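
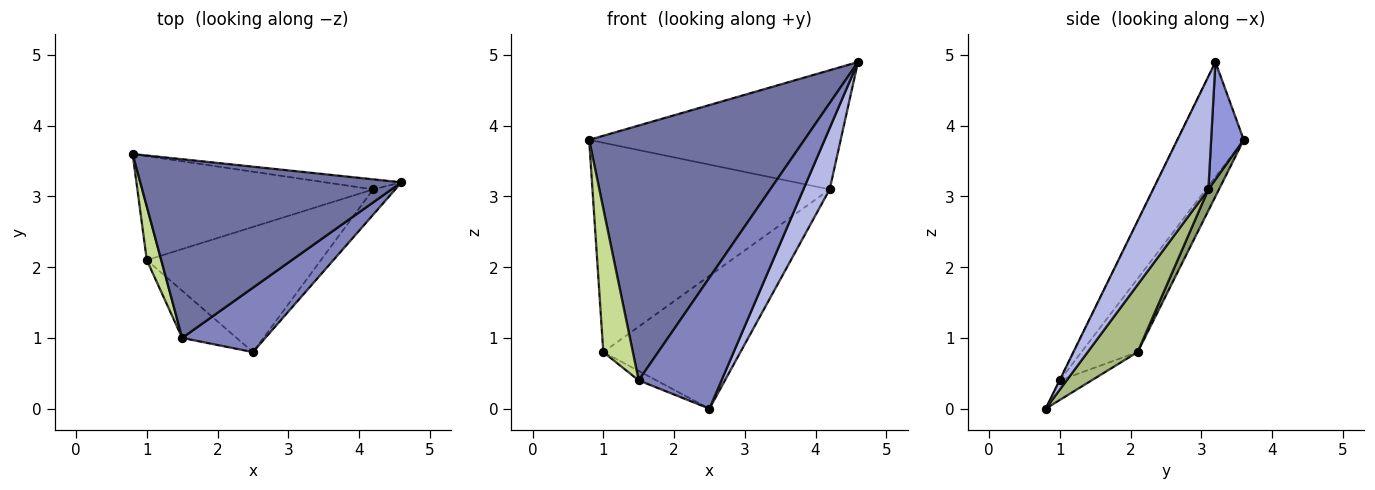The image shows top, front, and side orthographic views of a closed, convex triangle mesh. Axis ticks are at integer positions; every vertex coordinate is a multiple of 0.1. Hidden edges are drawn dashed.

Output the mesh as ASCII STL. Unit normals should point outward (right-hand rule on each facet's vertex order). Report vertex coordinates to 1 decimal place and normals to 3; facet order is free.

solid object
 facet normal -0.245 -0.794 0.557
  outer loop
   vertex 1.5 1.0 0.4
   vertex 4.6 3.2 4.9
   vertex 0.8 3.6 3.8
  endloop
 endfacet
 facet normal -0.003 -0.898 0.441
  outer loop
   vertex 1.5 1.0 0.4
   vertex 2.5 0.8 0.0
   vertex 4.6 3.2 4.9
  endloop
 endfacet
 facet normal 0.128 0.988 -0.083
  outer loop
   vertex 4.2 3.1 3.1
   vertex 0.8 3.6 3.8
   vertex 4.6 3.2 4.9
  endloop
 endfacet
 facet normal 0.889 -0.423 -0.174
  outer loop
   vertex 4.2 3.1 3.1
   vertex 4.6 3.2 4.9
   vertex 2.5 0.8 0.0
  endloop
 endfacet
 facet normal 0.040 0.895 -0.445
  outer loop
   vertex 1.0 2.1 0.8
   vertex 0.8 3.6 3.8
   vertex 4.2 3.1 3.1
  endloop
 endfacet
 facet normal 0.256 0.704 -0.663
  outer loop
   vertex 1.0 2.1 0.8
   vertex 4.2 3.1 3.1
   vertex 2.5 0.8 0.0
  endloop
 endfacet
 facet normal -0.872 -0.459 0.171
  outer loop
   vertex 1.0 2.1 0.8
   vertex 1.5 1.0 0.4
   vertex 0.8 3.6 3.8
  endloop
 endfacet
 facet normal -0.333 0.185 -0.925
  outer loop
   vertex 1.0 2.1 0.8
   vertex 2.5 0.8 0.0
   vertex 1.5 1.0 0.4
  endloop
 endfacet
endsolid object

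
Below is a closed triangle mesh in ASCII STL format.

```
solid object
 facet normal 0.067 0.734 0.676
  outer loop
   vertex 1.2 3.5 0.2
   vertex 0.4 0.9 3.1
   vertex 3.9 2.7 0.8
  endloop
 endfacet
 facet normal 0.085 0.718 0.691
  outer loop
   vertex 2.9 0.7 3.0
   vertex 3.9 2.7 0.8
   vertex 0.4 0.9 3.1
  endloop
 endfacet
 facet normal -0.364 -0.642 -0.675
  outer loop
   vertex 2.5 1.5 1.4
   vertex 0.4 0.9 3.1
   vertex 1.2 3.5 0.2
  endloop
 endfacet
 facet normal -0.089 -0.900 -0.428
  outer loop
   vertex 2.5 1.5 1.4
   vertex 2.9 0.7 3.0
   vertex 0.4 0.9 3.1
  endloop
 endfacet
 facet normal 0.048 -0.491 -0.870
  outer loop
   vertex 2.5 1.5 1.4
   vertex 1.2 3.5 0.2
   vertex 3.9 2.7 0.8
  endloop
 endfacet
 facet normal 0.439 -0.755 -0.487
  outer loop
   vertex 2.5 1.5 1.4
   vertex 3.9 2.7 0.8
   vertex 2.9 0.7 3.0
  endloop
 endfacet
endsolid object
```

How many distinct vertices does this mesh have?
5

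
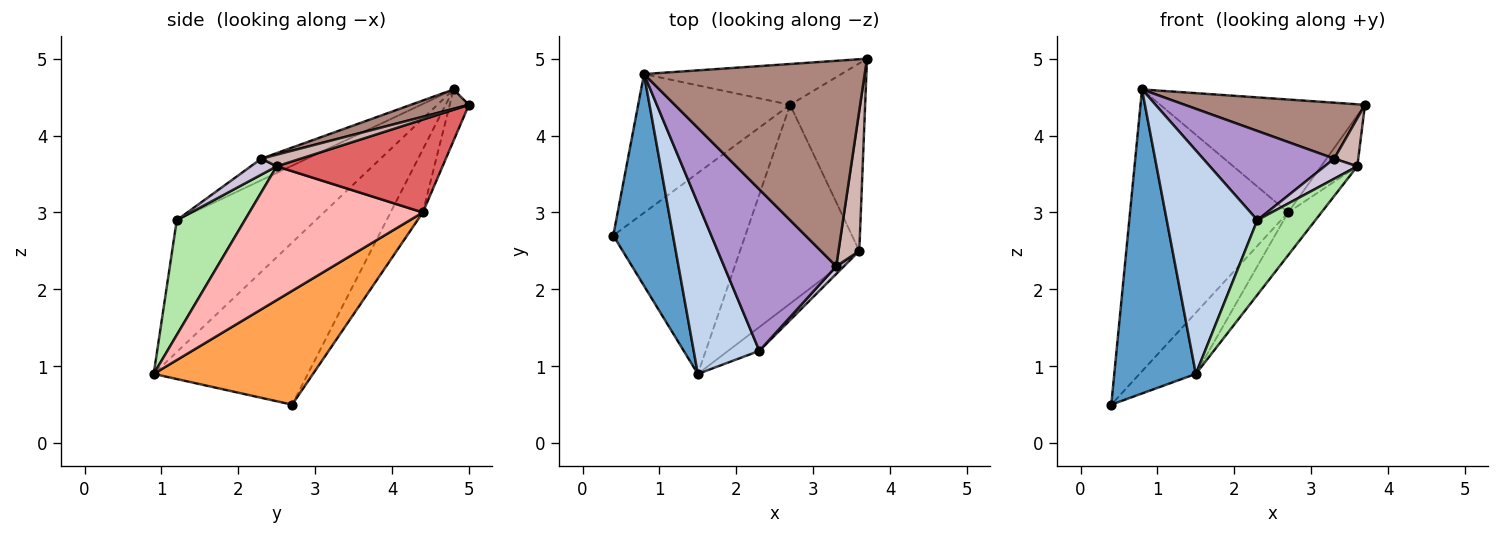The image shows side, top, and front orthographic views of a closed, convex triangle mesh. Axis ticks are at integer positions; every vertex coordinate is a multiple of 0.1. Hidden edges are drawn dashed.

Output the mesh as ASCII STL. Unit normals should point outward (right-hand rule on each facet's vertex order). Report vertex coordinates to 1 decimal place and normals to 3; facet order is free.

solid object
 facet normal -0.840 -0.445 0.310
  outer loop
   vertex 0.8 4.8 4.6
   vertex 0.4 2.7 0.5
   vertex 1.5 0.9 0.9
  endloop
 endfacet
 facet normal -0.773 -0.504 0.385
  outer loop
   vertex 2.3 1.2 2.9
   vertex 0.8 4.8 4.6
   vertex 1.5 0.9 0.9
  endloop
 endfacet
 facet normal 0.636 0.225 -0.738
  outer loop
   vertex 2.7 4.4 3.0
   vertex 1.5 0.9 0.9
   vertex 0.4 2.7 0.5
  endloop
 endfacet
 facet normal -0.180 0.883 -0.434
  outer loop
   vertex 2.7 4.4 3.0
   vertex 0.4 2.7 0.5
   vertex 0.8 4.8 4.6
  endloop
 endfacet
 facet normal -0.088 0.937 -0.339
  outer loop
   vertex 2.7 4.4 3.0
   vertex 0.8 4.8 4.6
   vertex 3.7 5.0 4.4
  endloop
 endfacet
 facet normal 0.745 -0.636 -0.203
  outer loop
   vertex 3.6 2.5 3.6
   vertex 2.3 1.2 2.9
   vertex 1.5 0.9 0.9
  endloop
 endfacet
 facet normal 0.767 0.168 -0.620
  outer loop
   vertex 3.6 2.5 3.6
   vertex 2.7 4.4 3.0
   vertex 3.7 5.0 4.4
  endloop
 endfacet
 facet normal 0.739 0.142 -0.659
  outer loop
   vertex 3.6 2.5 3.6
   vertex 1.5 0.9 0.9
   vertex 2.7 4.4 3.0
  endloop
 endfacet
 facet normal -0.166 -0.477 0.863
  outer loop
   vertex 3.3 2.3 3.7
   vertex 0.8 4.8 4.6
   vertex 2.3 1.2 2.9
  endloop
 endfacet
 facet normal 0.596 -0.750 0.287
  outer loop
   vertex 3.3 2.3 3.7
   vertex 2.3 1.2 2.9
   vertex 3.6 2.5 3.6
  endloop
 endfacet
 facet normal 0.084 -0.262 0.961
  outer loop
   vertex 3.3 2.3 3.7
   vertex 3.7 5.0 4.4
   vertex 0.8 4.8 4.6
  endloop
 endfacet
 facet normal 0.469 -0.286 0.835
  outer loop
   vertex 3.3 2.3 3.7
   vertex 3.6 2.5 3.6
   vertex 3.7 5.0 4.4
  endloop
 endfacet
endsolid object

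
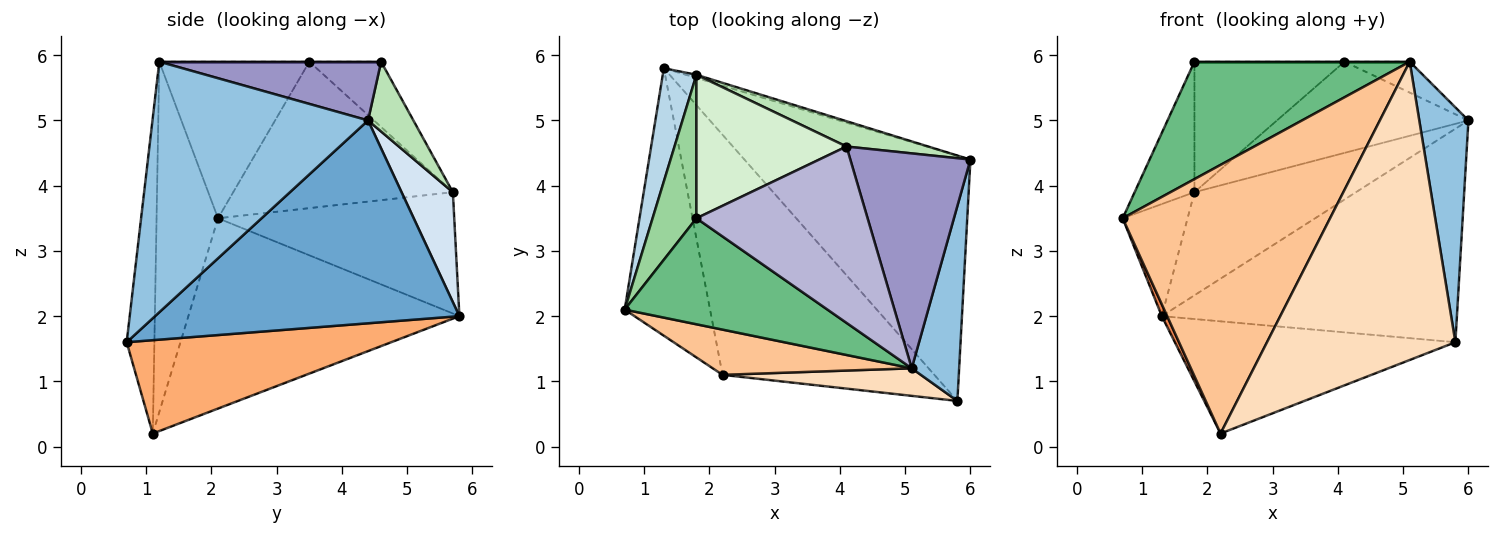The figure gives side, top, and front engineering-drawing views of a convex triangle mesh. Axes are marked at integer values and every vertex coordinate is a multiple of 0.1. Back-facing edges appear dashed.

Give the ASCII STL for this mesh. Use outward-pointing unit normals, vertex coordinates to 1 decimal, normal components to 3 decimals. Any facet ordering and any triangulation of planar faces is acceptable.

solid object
 facet normal 0.561 0.544 -0.625
  outer loop
   vertex 1.3 5.8 2.0
   vertex 6.0 4.4 5.0
   vertex 5.8 0.7 1.6
  endloop
 endfacet
 facet normal 0.959 -0.219 0.182
  outer loop
   vertex 5.1 1.2 5.9
   vertex 5.8 0.7 1.6
   vertex 6.0 4.4 5.0
  endloop
 endfacet
 facet normal -0.931 0.256 0.259
  outer loop
   vertex 1.8 5.7 3.9
   vertex 1.3 5.8 2.0
   vertex 0.7 2.1 3.5
  endloop
 endfacet
 facet normal 0.303 0.953 -0.029
  outer loop
   vertex 1.8 5.7 3.9
   vertex 6.0 4.4 5.0
   vertex 1.3 5.8 2.0
  endloop
 endfacet
 facet normal -0.912 -0.018 -0.409
  outer loop
   vertex 2.2 1.1 0.2
   vertex 0.7 2.1 3.5
   vertex 1.3 5.8 2.0
  endloop
 endfacet
 facet normal 0.371 0.393 -0.841
  outer loop
   vertex 2.2 1.1 0.2
   vertex 1.3 5.8 2.0
   vertex 5.8 0.7 1.6
  endloop
 endfacet
 facet normal -0.281 -0.947 0.159
  outer loop
   vertex 2.2 1.1 0.2
   vertex 5.1 1.2 5.9
   vertex 0.7 2.1 3.5
  endloop
 endfacet
 facet normal -0.145 -0.985 0.091
  outer loop
   vertex 2.2 1.1 0.2
   vertex 5.8 0.7 1.6
   vertex 5.1 1.2 5.9
  endloop
 endfacet
 facet normal -0.459 -0.659 0.595
  outer loop
   vertex 1.8 3.5 5.9
   vertex 0.7 2.1 3.5
   vertex 5.1 1.2 5.9
  endloop
 endfacet
 facet normal -0.927 0.252 0.278
  outer loop
   vertex 1.8 3.5 5.9
   vertex 1.8 5.7 3.9
   vertex 0.7 2.1 3.5
  endloop
 endfacet
 facet normal 0.222 0.939 0.261
  outer loop
   vertex 4.1 4.6 5.9
   vertex 6.0 4.4 5.0
   vertex 1.8 5.7 3.9
  endloop
 endfacet
 facet normal -0.306 0.640 0.704
  outer loop
   vertex 4.1 4.6 5.9
   vertex 1.8 5.7 3.9
   vertex 1.8 3.5 5.9
  endloop
 endfacet
 facet normal 0.436 0.128 0.891
  outer loop
   vertex 4.1 4.6 5.9
   vertex 5.1 1.2 5.9
   vertex 6.0 4.4 5.0
  endloop
 endfacet
 facet normal 0.000 0.000 1.000
  outer loop
   vertex 4.1 4.6 5.9
   vertex 1.8 3.5 5.9
   vertex 5.1 1.2 5.9
  endloop
 endfacet
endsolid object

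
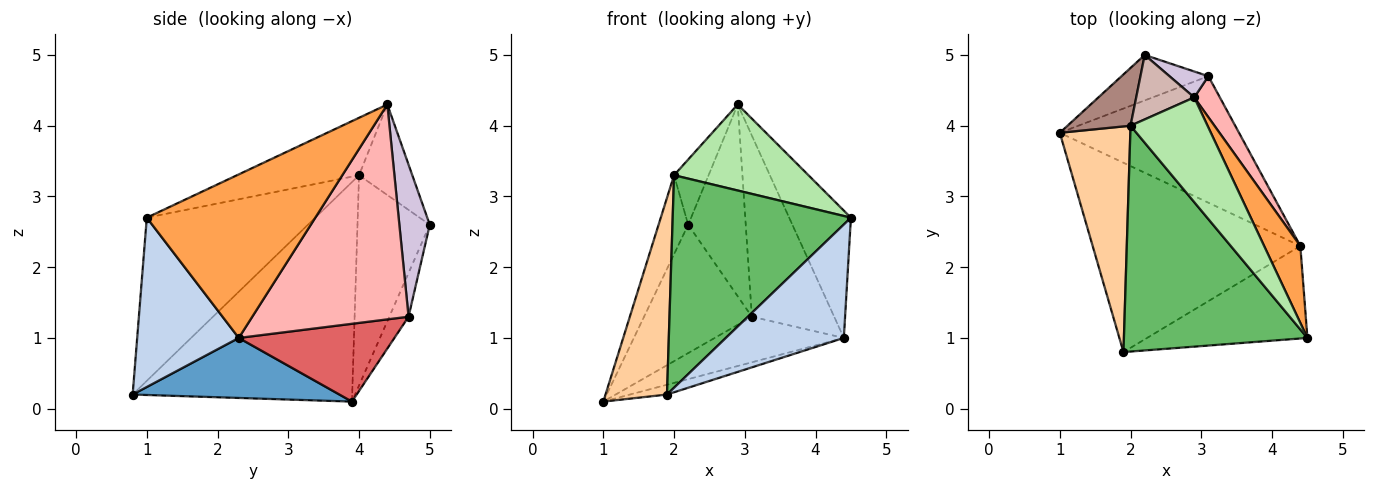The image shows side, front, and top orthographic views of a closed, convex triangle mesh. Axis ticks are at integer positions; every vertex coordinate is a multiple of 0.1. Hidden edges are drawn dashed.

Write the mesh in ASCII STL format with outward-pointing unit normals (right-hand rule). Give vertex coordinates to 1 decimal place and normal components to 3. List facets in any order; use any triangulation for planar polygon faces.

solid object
 facet normal 0.277 0.050 -0.960
  outer loop
   vertex 4.4 2.3 1.0
   vertex 1.9 0.8 0.2
   vertex 1.0 3.9 0.1
  endloop
 endfacet
 facet normal 0.555 -0.645 -0.526
  outer loop
   vertex 4.4 2.3 1.0
   vertex 4.5 1.0 2.7
   vertex 1.9 0.8 0.2
  endloop
 endfacet
 facet normal 0.919 0.337 0.204
  outer loop
   vertex 4.4 2.3 1.0
   vertex 2.9 4.4 4.3
   vertex 4.5 1.0 2.7
  endloop
 endfacet
 facet normal -0.920 -0.258 0.296
  outer loop
   vertex 2.0 4.0 3.3
   vertex 1.0 3.9 0.1
   vertex 1.9 0.8 0.2
  endloop
 endfacet
 facet normal -0.544 -0.575 0.611
  outer loop
   vertex 2.0 4.0 3.3
   vertex 1.9 0.8 0.2
   vertex 4.5 1.0 2.7
  endloop
 endfacet
 facet normal -0.499 -0.550 0.669
  outer loop
   vertex 2.0 4.0 3.3
   vertex 4.5 1.0 2.7
   vertex 2.9 4.4 4.3
  endloop
 endfacet
 facet normal 0.378 0.314 -0.871
  outer loop
   vertex 3.1 4.7 1.3
   vertex 4.4 2.3 1.0
   vertex 1.0 3.9 0.1
  endloop
 endfacet
 facet normal 0.880 0.463 0.105
  outer loop
   vertex 3.1 4.7 1.3
   vertex 2.9 4.4 4.3
   vertex 4.4 2.3 1.0
  endloop
 endfacet
 facet normal -0.166 0.930 -0.329
  outer loop
   vertex 2.2 5.0 2.6
   vertex 3.1 4.7 1.3
   vertex 1.0 3.9 0.1
  endloop
 endfacet
 facet normal 0.464 0.878 0.119
  outer loop
   vertex 2.2 5.0 2.6
   vertex 2.9 4.4 4.3
   vertex 3.1 4.7 1.3
  endloop
 endfacet
 facet normal -0.892 0.365 0.267
  outer loop
   vertex 2.2 5.0 2.6
   vertex 1.0 3.9 0.1
   vertex 2.0 4.0 3.3
  endloop
 endfacet
 facet normal -0.739 0.479 0.473
  outer loop
   vertex 2.2 5.0 2.6
   vertex 2.0 4.0 3.3
   vertex 2.9 4.4 4.3
  endloop
 endfacet
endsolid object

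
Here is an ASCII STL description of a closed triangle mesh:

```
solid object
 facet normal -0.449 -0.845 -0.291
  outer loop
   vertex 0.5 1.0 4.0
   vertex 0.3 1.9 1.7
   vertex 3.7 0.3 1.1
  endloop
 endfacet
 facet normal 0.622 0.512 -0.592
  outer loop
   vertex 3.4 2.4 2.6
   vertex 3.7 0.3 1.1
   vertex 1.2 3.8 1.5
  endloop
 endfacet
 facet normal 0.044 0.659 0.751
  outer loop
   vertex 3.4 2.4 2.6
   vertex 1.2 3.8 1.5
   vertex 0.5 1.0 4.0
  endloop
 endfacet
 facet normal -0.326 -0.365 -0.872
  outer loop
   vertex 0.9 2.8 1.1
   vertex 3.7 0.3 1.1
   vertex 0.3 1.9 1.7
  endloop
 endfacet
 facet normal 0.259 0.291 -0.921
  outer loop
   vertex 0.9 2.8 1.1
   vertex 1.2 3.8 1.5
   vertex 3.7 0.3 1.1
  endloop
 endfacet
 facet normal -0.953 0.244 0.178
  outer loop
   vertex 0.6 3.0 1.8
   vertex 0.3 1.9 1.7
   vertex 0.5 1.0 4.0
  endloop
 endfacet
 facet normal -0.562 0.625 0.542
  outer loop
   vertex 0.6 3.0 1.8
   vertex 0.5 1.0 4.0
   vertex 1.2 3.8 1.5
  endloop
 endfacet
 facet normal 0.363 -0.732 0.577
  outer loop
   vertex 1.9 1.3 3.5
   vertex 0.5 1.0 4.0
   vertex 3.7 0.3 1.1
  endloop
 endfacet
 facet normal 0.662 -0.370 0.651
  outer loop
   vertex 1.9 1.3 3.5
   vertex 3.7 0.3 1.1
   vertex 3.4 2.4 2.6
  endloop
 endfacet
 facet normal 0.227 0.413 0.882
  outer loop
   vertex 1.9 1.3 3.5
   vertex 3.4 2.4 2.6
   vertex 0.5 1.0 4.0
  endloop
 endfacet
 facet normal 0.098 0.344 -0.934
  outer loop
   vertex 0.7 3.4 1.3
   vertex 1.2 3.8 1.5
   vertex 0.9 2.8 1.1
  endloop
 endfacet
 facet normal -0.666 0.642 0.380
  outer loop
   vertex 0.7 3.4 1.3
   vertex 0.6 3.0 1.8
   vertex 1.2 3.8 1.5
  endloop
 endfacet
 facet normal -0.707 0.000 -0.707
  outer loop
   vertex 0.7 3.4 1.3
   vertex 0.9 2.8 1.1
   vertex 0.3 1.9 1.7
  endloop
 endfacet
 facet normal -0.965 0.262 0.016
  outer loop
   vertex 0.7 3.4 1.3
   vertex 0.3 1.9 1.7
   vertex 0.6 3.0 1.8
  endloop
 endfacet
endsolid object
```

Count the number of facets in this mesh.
14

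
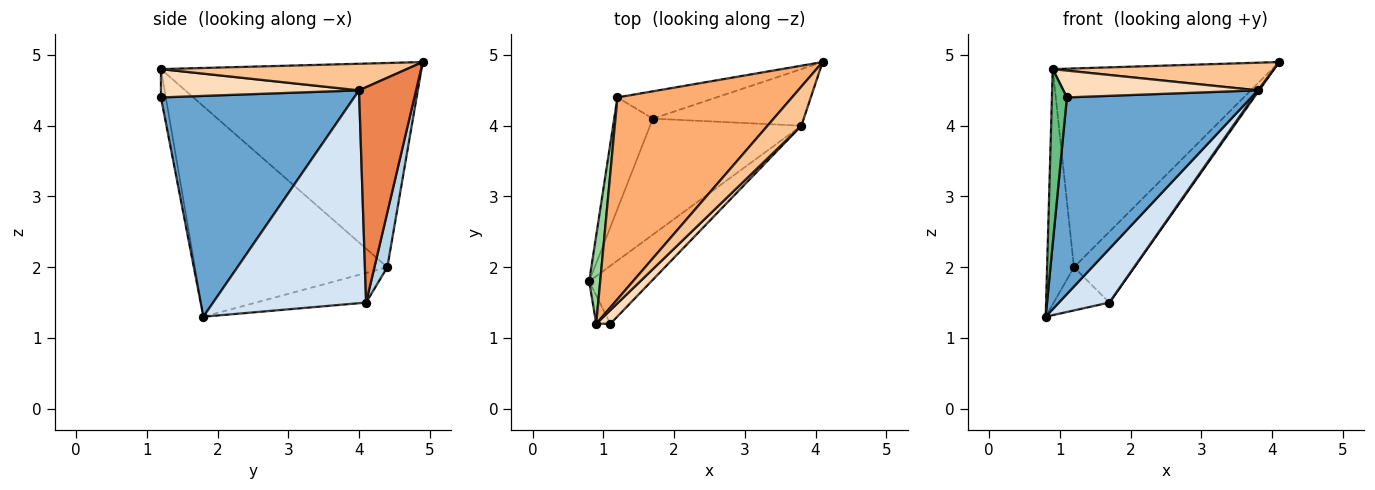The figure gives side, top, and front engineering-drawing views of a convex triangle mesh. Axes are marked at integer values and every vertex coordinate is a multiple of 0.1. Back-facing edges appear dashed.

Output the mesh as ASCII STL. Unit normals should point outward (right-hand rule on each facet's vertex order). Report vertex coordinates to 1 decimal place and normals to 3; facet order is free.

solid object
 facet normal 0.709 -0.676 -0.200
  outer loop
   vertex 3.8 4.0 4.5
   vertex 1.1 1.2 4.4
   vertex 0.8 1.8 1.3
  endloop
 endfacet
 facet normal -0.582 0.294 -0.758
  outer loop
   vertex 1.7 4.1 1.5
   vertex 0.8 1.8 1.3
   vertex 1.2 4.4 2.0
  endloop
 endfacet
 facet normal 0.196 0.915 -0.353
  outer loop
   vertex 1.7 4.1 1.5
   vertex 1.2 4.4 2.0
   vertex 4.1 4.9 4.9
  endloop
 endfacet
 facet normal 0.787 -0.259 -0.560
  outer loop
   vertex 1.7 4.1 1.5
   vertex 3.8 4.0 4.5
   vertex 0.8 1.8 1.3
  endloop
 endfacet
 facet normal 0.819 -0.018 -0.574
  outer loop
   vertex 1.7 4.1 1.5
   vertex 4.1 4.9 4.9
   vertex 3.8 4.0 4.5
  endloop
 endfacet
 facet normal -0.640 0.539 0.547
  outer loop
   vertex 0.9 1.2 4.8
   vertex 4.1 4.9 4.9
   vertex 1.2 4.4 2.0
  endloop
 endfacet
 facet normal 0.540 -0.486 0.688
  outer loop
   vertex 0.9 1.2 4.8
   vertex 3.8 4.0 4.5
   vertex 4.1 4.9 4.9
  endloop
 endfacet
 facet normal 0.672 -0.660 0.336
  outer loop
   vertex 0.9 1.2 4.8
   vertex 1.1 1.2 4.4
   vertex 3.8 4.0 4.5
  endloop
 endfacet
 facet normal -0.305 -0.940 -0.152
  outer loop
   vertex 0.9 1.2 4.8
   vertex 0.8 1.8 1.3
   vertex 1.1 1.2 4.4
  endloop
 endfacet
 facet normal -0.989 0.138 0.052
  outer loop
   vertex 0.9 1.2 4.8
   vertex 1.2 4.4 2.0
   vertex 0.8 1.8 1.3
  endloop
 endfacet
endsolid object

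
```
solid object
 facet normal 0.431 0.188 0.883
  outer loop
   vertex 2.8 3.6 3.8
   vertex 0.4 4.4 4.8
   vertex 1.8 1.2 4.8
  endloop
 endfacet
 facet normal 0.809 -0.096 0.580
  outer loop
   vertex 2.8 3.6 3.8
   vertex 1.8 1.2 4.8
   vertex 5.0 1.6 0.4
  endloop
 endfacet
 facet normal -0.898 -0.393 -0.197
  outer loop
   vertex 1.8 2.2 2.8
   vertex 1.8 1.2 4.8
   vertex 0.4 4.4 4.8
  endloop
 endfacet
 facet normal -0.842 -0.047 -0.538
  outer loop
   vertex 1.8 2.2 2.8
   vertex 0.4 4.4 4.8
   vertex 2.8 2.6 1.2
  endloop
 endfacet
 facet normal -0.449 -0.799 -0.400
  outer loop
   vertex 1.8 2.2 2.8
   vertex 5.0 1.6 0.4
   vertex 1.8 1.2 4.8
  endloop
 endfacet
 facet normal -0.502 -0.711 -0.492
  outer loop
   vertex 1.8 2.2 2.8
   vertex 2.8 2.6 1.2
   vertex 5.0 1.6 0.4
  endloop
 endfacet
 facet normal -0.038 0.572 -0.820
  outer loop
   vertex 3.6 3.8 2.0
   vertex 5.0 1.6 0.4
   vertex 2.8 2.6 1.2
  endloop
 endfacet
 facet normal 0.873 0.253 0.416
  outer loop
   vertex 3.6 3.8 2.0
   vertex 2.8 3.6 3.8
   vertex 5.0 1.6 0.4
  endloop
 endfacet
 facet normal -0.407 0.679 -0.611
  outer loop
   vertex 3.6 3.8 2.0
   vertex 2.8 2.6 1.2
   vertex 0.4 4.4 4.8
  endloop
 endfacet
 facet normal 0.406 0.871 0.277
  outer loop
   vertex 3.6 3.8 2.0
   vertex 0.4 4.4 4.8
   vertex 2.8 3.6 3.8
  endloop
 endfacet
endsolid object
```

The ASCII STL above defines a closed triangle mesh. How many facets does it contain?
10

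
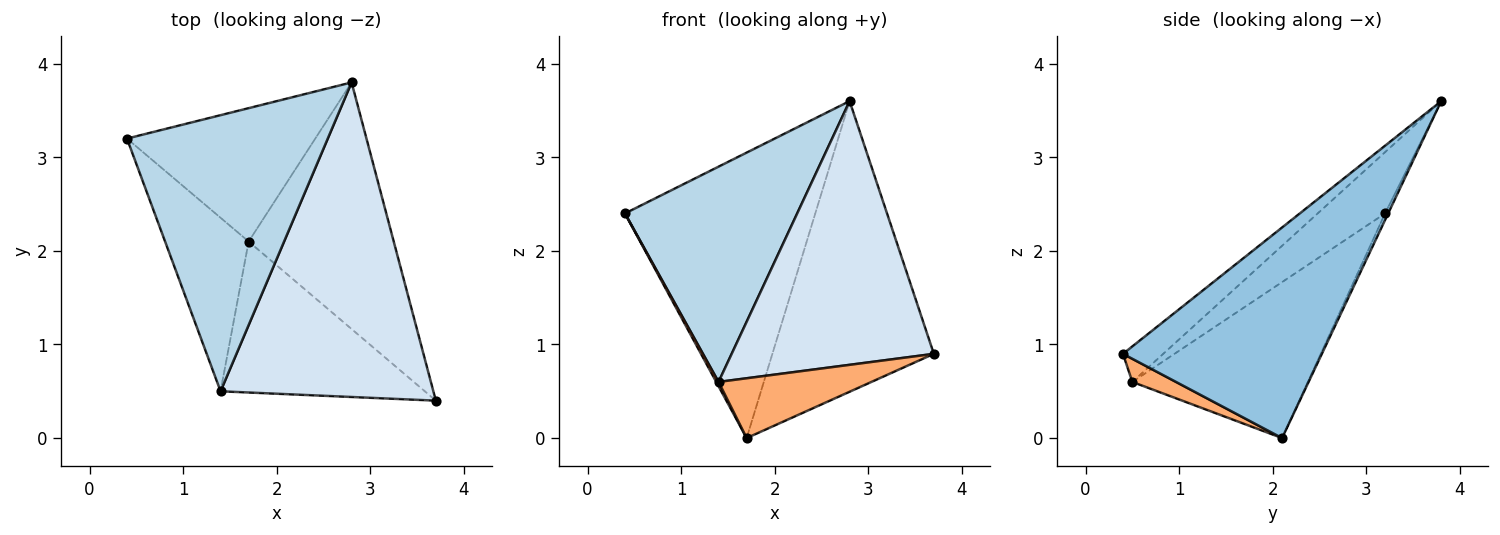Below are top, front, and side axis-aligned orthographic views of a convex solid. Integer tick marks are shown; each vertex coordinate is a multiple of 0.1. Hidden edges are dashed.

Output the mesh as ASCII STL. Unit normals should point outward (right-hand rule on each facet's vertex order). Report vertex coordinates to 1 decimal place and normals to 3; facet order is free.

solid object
 facet normal -0.015 0.906 -0.423
  outer loop
   vertex 1.7 2.1 0.0
   vertex 0.4 3.2 2.4
   vertex 2.8 3.8 3.6
  endloop
 endfacet
 facet normal 0.685 0.556 -0.472
  outer loop
   vertex 1.7 2.1 0.0
   vertex 2.8 3.8 3.6
   vertex 3.7 0.4 0.9
  endloop
 endfacet
 facet normal -0.234 -0.598 0.767
  outer loop
   vertex 1.4 0.5 0.6
   vertex 2.8 3.8 3.6
   vertex 0.4 3.2 2.4
  endloop
 endfacet
 facet normal -0.127 -0.637 0.760
  outer loop
   vertex 1.4 0.5 0.6
   vertex 3.7 0.4 0.9
   vertex 2.8 3.8 3.6
  endloop
 endfacet
 facet normal -0.881 -0.012 -0.472
  outer loop
   vertex 1.4 0.5 0.6
   vertex 0.4 3.2 2.4
   vertex 1.7 2.1 0.0
  endloop
 endfacet
 facet normal 0.105 -0.366 -0.925
  outer loop
   vertex 1.4 0.5 0.6
   vertex 1.7 2.1 0.0
   vertex 3.7 0.4 0.9
  endloop
 endfacet
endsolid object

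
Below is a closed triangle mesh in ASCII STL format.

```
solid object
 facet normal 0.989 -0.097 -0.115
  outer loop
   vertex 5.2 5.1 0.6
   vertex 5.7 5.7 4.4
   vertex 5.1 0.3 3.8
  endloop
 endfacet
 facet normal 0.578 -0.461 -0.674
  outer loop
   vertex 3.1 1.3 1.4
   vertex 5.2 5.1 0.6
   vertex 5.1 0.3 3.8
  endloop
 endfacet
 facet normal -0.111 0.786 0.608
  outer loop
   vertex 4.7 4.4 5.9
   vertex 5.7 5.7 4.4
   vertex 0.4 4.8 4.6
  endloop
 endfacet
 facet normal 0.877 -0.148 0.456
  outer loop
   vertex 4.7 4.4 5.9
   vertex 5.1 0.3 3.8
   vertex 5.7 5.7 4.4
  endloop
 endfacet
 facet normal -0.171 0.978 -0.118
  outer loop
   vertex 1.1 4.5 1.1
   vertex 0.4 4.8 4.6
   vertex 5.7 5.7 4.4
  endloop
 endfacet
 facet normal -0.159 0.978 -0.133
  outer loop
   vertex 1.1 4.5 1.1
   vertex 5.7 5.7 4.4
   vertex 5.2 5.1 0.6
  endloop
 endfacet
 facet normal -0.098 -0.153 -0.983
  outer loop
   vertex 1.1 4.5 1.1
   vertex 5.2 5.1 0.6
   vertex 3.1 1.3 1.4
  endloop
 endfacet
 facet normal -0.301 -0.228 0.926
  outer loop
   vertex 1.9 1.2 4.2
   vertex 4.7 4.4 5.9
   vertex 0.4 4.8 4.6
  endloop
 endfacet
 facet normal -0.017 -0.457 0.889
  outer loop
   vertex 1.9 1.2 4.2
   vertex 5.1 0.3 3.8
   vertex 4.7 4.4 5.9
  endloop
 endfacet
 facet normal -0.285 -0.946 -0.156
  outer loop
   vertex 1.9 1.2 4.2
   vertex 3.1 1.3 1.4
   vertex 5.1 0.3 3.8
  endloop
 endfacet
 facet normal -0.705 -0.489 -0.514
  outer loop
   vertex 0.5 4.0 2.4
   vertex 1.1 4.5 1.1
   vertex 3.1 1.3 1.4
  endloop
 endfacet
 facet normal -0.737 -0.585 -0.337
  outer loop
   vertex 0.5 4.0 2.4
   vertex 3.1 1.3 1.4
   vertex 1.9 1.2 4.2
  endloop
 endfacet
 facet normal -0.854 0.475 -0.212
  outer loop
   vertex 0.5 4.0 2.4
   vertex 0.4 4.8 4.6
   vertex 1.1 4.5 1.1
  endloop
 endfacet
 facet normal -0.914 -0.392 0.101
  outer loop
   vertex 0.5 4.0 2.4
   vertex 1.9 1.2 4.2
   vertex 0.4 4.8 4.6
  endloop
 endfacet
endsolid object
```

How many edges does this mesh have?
21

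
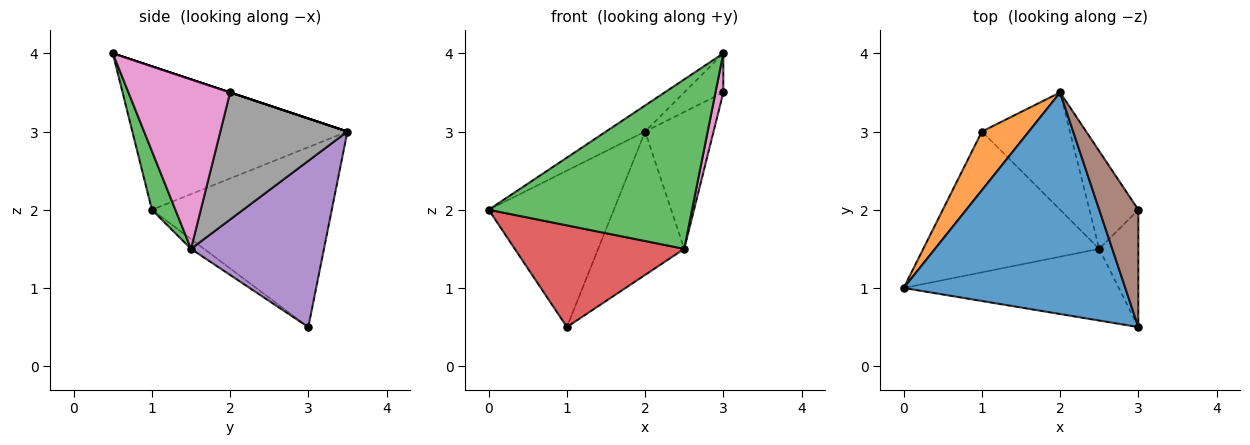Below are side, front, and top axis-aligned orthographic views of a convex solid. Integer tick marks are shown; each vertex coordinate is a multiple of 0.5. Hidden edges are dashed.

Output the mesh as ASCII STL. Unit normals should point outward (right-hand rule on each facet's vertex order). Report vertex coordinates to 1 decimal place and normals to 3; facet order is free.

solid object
 facet normal -0.541 0.098 0.836
  outer loop
   vertex 2.0 3.5 3.0
   vertex 0.0 1.0 2.0
   vertex 3.0 0.5 4.0
  endloop
 endfacet
 facet normal -0.803 0.558 0.209
  outer loop
   vertex 1.0 3.0 0.5
   vertex 0.0 1.0 2.0
   vertex 2.0 3.5 3.0
  endloop
 endfacet
 facet normal 0.106 -0.916 -0.387
  outer loop
   vertex 2.5 1.5 1.5
   vertex 3.0 0.5 4.0
   vertex 0.0 1.0 2.0
  endloop
 endfacet
 facet normal -0.045 -0.585 -0.810
  outer loop
   vertex 2.5 1.5 1.5
   vertex 0.0 1.0 2.0
   vertex 1.0 3.0 0.5
  endloop
 endfacet
 facet normal 0.767 0.496 -0.406
  outer loop
   vertex 2.5 1.5 1.5
   vertex 1.0 3.0 0.5
   vertex 2.0 3.5 3.0
  endloop
 endfacet
 facet normal 0.000 0.316 0.949
  outer loop
   vertex 3.0 2.0 3.5
   vertex 2.0 3.5 3.0
   vertex 3.0 0.5 4.0
  endloop
 endfacet
 facet normal 0.972 -0.075 -0.224
  outer loop
   vertex 3.0 2.0 3.5
   vertex 3.0 0.5 4.0
   vertex 2.5 1.5 1.5
  endloop
 endfacet
 facet normal 0.834 0.449 -0.321
  outer loop
   vertex 3.0 2.0 3.5
   vertex 2.5 1.5 1.5
   vertex 2.0 3.5 3.0
  endloop
 endfacet
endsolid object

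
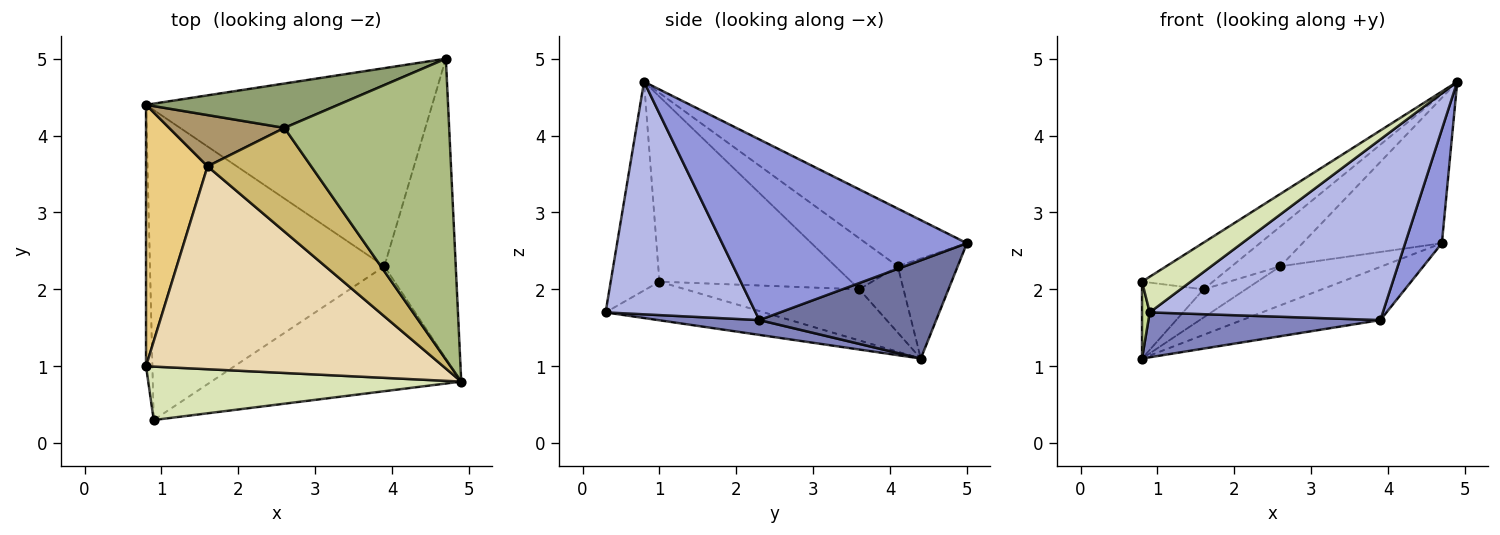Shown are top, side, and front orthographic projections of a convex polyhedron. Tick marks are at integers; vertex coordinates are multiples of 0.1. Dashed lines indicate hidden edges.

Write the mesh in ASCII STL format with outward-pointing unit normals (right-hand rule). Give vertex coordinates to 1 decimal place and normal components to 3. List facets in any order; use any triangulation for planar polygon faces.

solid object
 facet normal 0.315 0.246 -0.917
  outer loop
   vertex 3.9 2.3 1.6
   vertex 0.8 4.4 1.1
   vertex 4.7 5.0 2.6
  endloop
 endfacet
 facet normal 0.062 -0.143 -0.988
  outer loop
   vertex 3.9 2.3 1.6
   vertex 0.9 0.3 1.7
   vertex 0.8 4.4 1.1
  endloop
 endfacet
 facet normal 0.921 -0.138 -0.364
  outer loop
   vertex 3.9 2.3 1.6
   vertex 4.7 5.0 2.6
   vertex 4.9 0.8 4.7
  endloop
 endfacet
 facet normal 0.468 -0.727 -0.503
  outer loop
   vertex 3.9 2.3 1.6
   vertex 4.9 0.8 4.7
   vertex 0.9 0.3 1.7
  endloop
 endfacet
 facet normal -0.364 0.615 0.699
  outer loop
   vertex 2.6 4.1 2.3
   vertex 4.7 5.0 2.6
   vertex 0.8 4.4 1.1
  endloop
 endfacet
 facet normal -0.301 0.415 0.859
  outer loop
   vertex 2.6 4.1 2.3
   vertex 4.9 0.8 4.7
   vertex 4.7 5.0 2.6
  endloop
 endfacet
 facet normal -0.986 -0.048 -0.163
  outer loop
   vertex 0.8 1.0 2.1
   vertex 0.8 4.4 1.1
   vertex 0.9 0.3 1.7
  endloop
 endfacet
 facet normal -0.485 -0.485 0.728
  outer loop
   vertex 0.8 1.0 2.1
   vertex 0.9 0.3 1.7
   vertex 4.9 0.8 4.7
  endloop
 endfacet
 facet normal -0.450 0.430 0.783
  outer loop
   vertex 1.6 3.6 2.0
   vertex 2.6 4.1 2.3
   vertex 0.8 4.4 1.1
  endloop
 endfacet
 facet normal -0.417 0.326 0.848
  outer loop
   vertex 1.6 3.6 2.0
   vertex 4.9 0.8 4.7
   vertex 2.6 4.1 2.3
  endloop
 endfacet
 facet normal -0.623 0.221 0.750
  outer loop
   vertex 1.6 3.6 2.0
   vertex 0.8 4.4 1.1
   vertex 0.8 1.0 2.1
  endloop
 endfacet
 facet normal -0.519 0.192 0.833
  outer loop
   vertex 1.6 3.6 2.0
   vertex 0.8 1.0 2.1
   vertex 4.9 0.8 4.7
  endloop
 endfacet
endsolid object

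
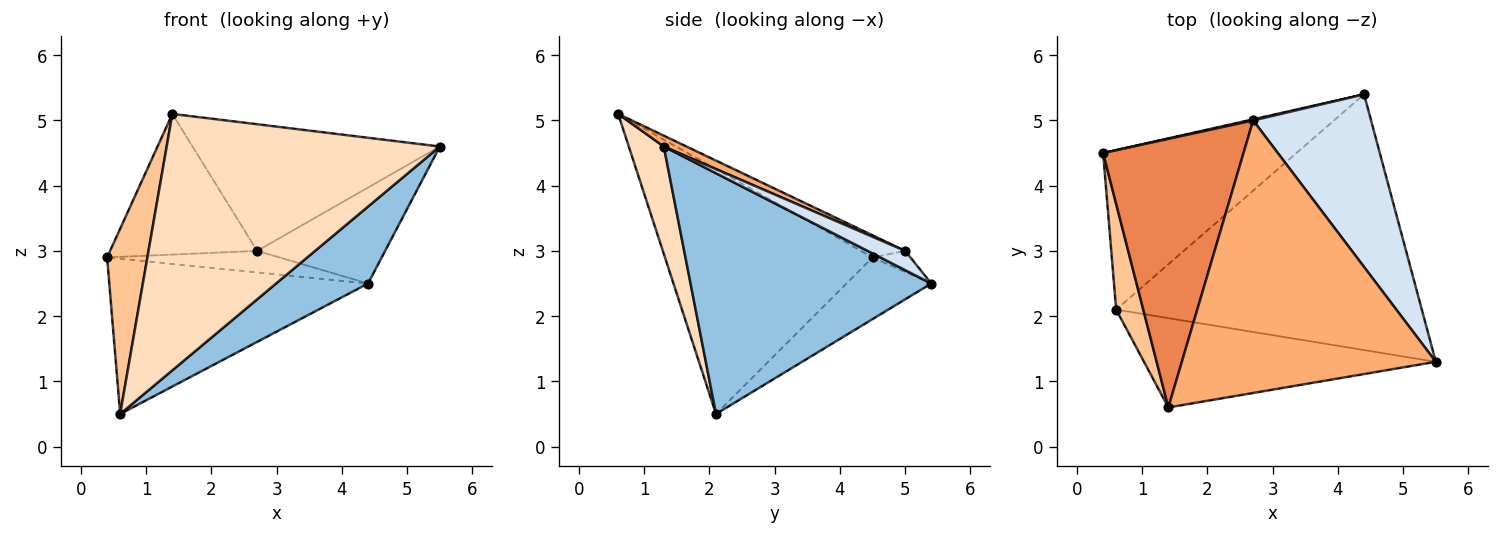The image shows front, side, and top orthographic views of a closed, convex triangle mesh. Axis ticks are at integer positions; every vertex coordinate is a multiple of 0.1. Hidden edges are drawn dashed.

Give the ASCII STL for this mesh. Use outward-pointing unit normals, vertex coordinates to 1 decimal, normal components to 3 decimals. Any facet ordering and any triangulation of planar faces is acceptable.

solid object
 facet normal -0.223 0.680 -0.699
  outer loop
   vertex 0.6 2.1 0.5
   vertex 0.4 4.5 2.9
   vertex 4.4 5.4 2.5
  endloop
 endfacet
 facet normal 0.602 -0.230 -0.765
  outer loop
   vertex 0.6 2.1 0.5
   vertex 4.4 5.4 2.5
   vertex 5.5 1.3 4.6
  endloop
 endfacet
 facet normal -0.214 0.975 0.052
  outer loop
   vertex 2.7 5.0 3.0
   vertex 4.4 5.4 2.5
   vertex 0.4 4.5 2.9
  endloop
 endfacet
 facet normal 0.141 0.481 0.865
  outer loop
   vertex 2.7 5.0 3.0
   vertex 5.5 1.3 4.6
   vertex 4.4 5.4 2.5
  endloop
 endfacet
 facet normal -0.138 0.460 0.877
  outer loop
   vertex 1.4 0.6 5.1
   vertex 2.7 5.0 3.0
   vertex 0.4 4.5 2.9
  endloop
 endfacet
 facet normal 0.039 0.421 0.906
  outer loop
   vertex 1.4 0.6 5.1
   vertex 5.5 1.3 4.6
   vertex 2.7 5.0 3.0
  endloop
 endfacet
 facet normal -0.976 -0.189 0.108
  outer loop
   vertex 1.4 0.6 5.1
   vertex 0.4 4.5 2.9
   vertex 0.6 2.1 0.5
  endloop
 endfacet
 facet normal 0.120 -0.937 -0.327
  outer loop
   vertex 1.4 0.6 5.1
   vertex 0.6 2.1 0.5
   vertex 5.5 1.3 4.6
  endloop
 endfacet
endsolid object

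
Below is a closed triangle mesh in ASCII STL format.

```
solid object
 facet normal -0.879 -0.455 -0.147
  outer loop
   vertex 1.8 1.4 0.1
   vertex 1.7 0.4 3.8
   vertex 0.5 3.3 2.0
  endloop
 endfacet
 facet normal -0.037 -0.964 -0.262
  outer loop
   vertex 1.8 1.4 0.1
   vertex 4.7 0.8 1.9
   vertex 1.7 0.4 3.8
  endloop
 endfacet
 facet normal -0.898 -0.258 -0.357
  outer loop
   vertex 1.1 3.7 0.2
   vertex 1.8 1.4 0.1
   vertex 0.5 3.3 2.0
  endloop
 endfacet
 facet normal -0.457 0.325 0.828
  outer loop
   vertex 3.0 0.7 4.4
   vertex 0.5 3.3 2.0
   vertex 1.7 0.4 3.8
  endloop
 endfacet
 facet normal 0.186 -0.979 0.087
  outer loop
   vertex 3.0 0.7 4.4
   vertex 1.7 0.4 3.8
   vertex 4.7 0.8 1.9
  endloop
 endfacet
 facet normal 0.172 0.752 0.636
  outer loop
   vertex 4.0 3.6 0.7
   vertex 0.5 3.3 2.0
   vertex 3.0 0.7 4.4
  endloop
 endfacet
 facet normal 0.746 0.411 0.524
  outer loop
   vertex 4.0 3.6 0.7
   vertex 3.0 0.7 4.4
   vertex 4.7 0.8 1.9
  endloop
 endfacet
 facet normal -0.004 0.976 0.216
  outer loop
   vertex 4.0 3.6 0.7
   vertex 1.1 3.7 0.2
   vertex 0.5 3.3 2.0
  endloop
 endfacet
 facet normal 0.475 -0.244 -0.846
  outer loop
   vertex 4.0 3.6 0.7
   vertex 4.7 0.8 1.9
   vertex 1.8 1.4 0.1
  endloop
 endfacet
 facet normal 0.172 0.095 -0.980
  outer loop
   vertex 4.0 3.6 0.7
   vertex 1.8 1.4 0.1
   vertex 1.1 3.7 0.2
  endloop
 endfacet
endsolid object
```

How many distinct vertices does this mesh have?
7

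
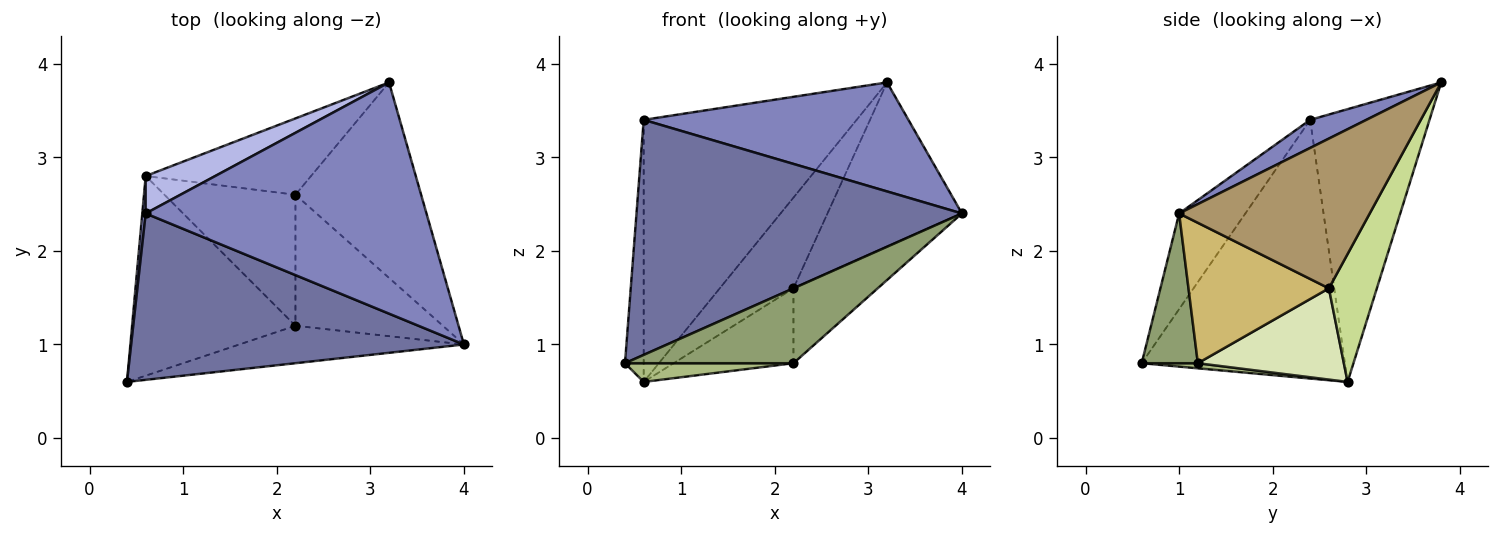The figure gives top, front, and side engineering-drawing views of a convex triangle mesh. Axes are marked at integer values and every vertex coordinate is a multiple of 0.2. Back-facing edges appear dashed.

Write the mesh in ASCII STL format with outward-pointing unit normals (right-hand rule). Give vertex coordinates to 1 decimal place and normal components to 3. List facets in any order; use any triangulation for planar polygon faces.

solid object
 facet normal -0.164 -0.805 0.570
  outer loop
   vertex 0.6 2.4 3.4
   vertex 0.4 0.6 0.8
   vertex 4.0 1.0 2.4
  endloop
 endfacet
 facet normal 0.090 -0.425 0.901
  outer loop
   vertex 0.6 2.4 3.4
   vertex 4.0 1.0 2.4
   vertex 3.2 3.8 3.8
  endloop
 endfacet
 facet normal -0.996 0.092 0.013
  outer loop
   vertex 0.6 2.4 3.4
   vertex 0.6 2.8 0.6
   vertex 0.4 0.6 0.8
  endloop
 endfacet
 facet normal -0.485 0.866 0.124
  outer loop
   vertex 0.6 2.4 3.4
   vertex 3.2 3.8 3.8
   vertex 0.6 2.8 0.6
  endloop
 endfacet
 facet normal 0.286 -0.857 -0.429
  outer loop
   vertex 2.2 1.2 0.8
   vertex 4.0 1.0 2.4
   vertex 0.4 0.6 0.8
  endloop
 endfacet
 facet normal 0.031 -0.093 -0.995
  outer loop
   vertex 2.2 1.2 0.8
   vertex 0.4 0.6 0.8
   vertex 0.6 2.8 0.6
  endloop
 endfacet
 facet normal 0.446 0.685 -0.576
  outer loop
   vertex 2.2 2.6 1.6
   vertex 0.6 2.8 0.6
   vertex 3.2 3.8 3.8
  endloop
 endfacet
 facet normal 0.517 0.425 -0.743
  outer loop
   vertex 2.2 2.6 1.6
   vertex 2.2 1.2 0.8
   vertex 0.6 2.8 0.6
  endloop
 endfacet
 facet normal 0.674 0.475 -0.566
  outer loop
   vertex 2.2 2.6 1.6
   vertex 3.2 3.8 3.8
   vertex 4.0 1.0 2.4
  endloop
 endfacet
 facet normal 0.637 0.382 -0.669
  outer loop
   vertex 2.2 2.6 1.6
   vertex 4.0 1.0 2.4
   vertex 2.2 1.2 0.8
  endloop
 endfacet
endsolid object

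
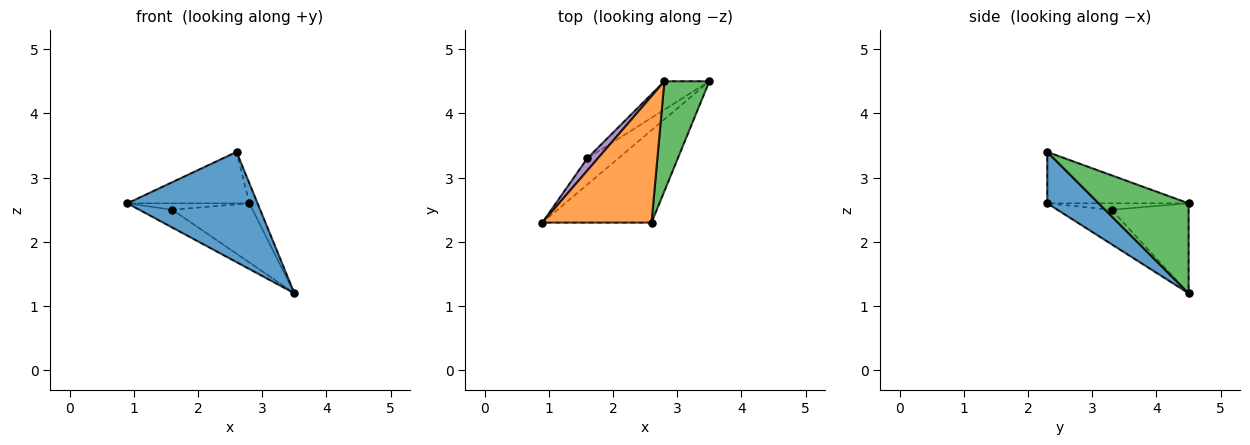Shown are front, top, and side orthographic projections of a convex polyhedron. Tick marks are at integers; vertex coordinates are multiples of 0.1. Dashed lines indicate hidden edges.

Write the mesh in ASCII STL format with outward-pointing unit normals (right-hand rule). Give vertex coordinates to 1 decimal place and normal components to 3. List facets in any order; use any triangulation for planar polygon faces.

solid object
 facet normal 0.289 -0.733 -0.615
  outer loop
   vertex 2.6 2.3 3.4
   vertex 0.9 2.3 2.6
   vertex 3.5 4.5 1.2
  endloop
 endfacet
 facet normal -0.400 0.345 0.849
  outer loop
   vertex 2.8 4.5 2.6
   vertex 0.9 2.3 2.6
   vertex 2.6 2.3 3.4
  endloop
 endfacet
 facet normal 0.891 0.081 0.446
  outer loop
   vertex 2.8 4.5 2.6
   vertex 2.6 2.3 3.4
   vertex 3.5 4.5 1.2
  endloop
 endfacet
 facet normal -0.677 0.413 -0.609
  outer loop
   vertex 1.6 3.3 2.5
   vertex 3.5 4.5 1.2
   vertex 0.9 2.3 2.6
  endloop
 endfacet
 facet normal -0.475 0.411 0.778
  outer loop
   vertex 1.6 3.3 2.5
   vertex 0.9 2.3 2.6
   vertex 2.8 4.5 2.6
  endloop
 endfacet
 facet normal -0.654 0.682 -0.327
  outer loop
   vertex 1.6 3.3 2.5
   vertex 2.8 4.5 2.6
   vertex 3.5 4.5 1.2
  endloop
 endfacet
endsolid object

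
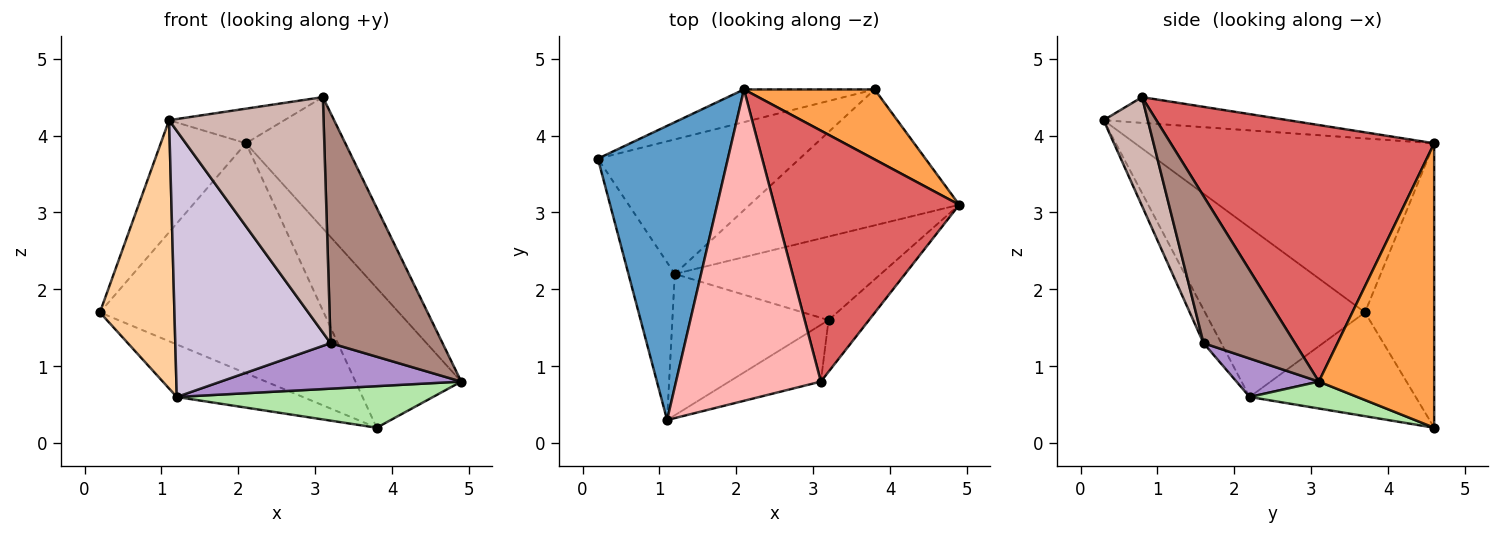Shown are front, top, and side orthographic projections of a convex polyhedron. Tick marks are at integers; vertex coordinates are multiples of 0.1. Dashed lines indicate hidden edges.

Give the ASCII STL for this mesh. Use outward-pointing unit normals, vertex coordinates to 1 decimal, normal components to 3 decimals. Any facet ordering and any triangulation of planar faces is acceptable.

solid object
 facet normal -0.781 0.222 0.584
  outer loop
   vertex 2.1 4.6 3.9
   vertex 0.2 3.7 1.7
   vertex 1.1 0.3 4.2
  endloop
 endfacet
 facet normal -0.293 0.947 -0.134
  outer loop
   vertex 3.8 4.6 0.2
   vertex 0.2 3.7 1.7
   vertex 2.1 4.6 3.9
  endloop
 endfacet
 facet normal 0.698 0.640 0.321
  outer loop
   vertex 3.8 4.6 0.2
   vertex 2.1 4.6 3.9
   vertex 4.9 3.1 0.8
  endloop
 endfacet
 facet normal -0.880 -0.410 -0.241
  outer loop
   vertex 1.2 2.2 0.6
   vertex 1.1 0.3 4.2
   vertex 0.2 3.7 1.7
  endloop
 endfacet
 facet normal -0.432 0.328 -0.840
  outer loop
   vertex 1.2 2.2 0.6
   vertex 0.2 3.7 1.7
   vertex 3.8 4.6 0.2
  endloop
 endfacet
 facet normal 0.122 -0.290 -0.949
  outer loop
   vertex 1.2 2.2 0.6
   vertex 3.8 4.6 0.2
   vertex 4.9 3.1 0.8
  endloop
 endfacet
 facet normal 0.776 0.292 0.559
  outer loop
   vertex 3.1 0.8 4.5
   vertex 4.9 3.1 0.8
   vertex 2.1 4.6 3.9
  endloop
 endfacet
 facet normal -0.174 0.109 0.979
  outer loop
   vertex 3.1 0.8 4.5
   vertex 2.1 4.6 3.9
   vertex 1.1 0.3 4.2
  endloop
 endfacet
 facet normal 0.162 -0.472 -0.867
  outer loop
   vertex 3.2 1.6 1.3
   vertex 1.2 2.2 0.6
   vertex 4.9 3.1 0.8
  endloop
 endfacet
 facet normal -0.100 -0.879 -0.467
  outer loop
   vertex 3.2 1.6 1.3
   vertex 1.1 0.3 4.2
   vertex 1.2 2.2 0.6
  endloop
 endfacet
 facet normal 0.623 -0.763 -0.171
  outer loop
   vertex 3.2 1.6 1.3
   vertex 4.9 3.1 0.8
   vertex 3.1 0.8 4.5
  endloop
 endfacet
 facet normal 0.268 -0.937 -0.226
  outer loop
   vertex 3.2 1.6 1.3
   vertex 3.1 0.8 4.5
   vertex 1.1 0.3 4.2
  endloop
 endfacet
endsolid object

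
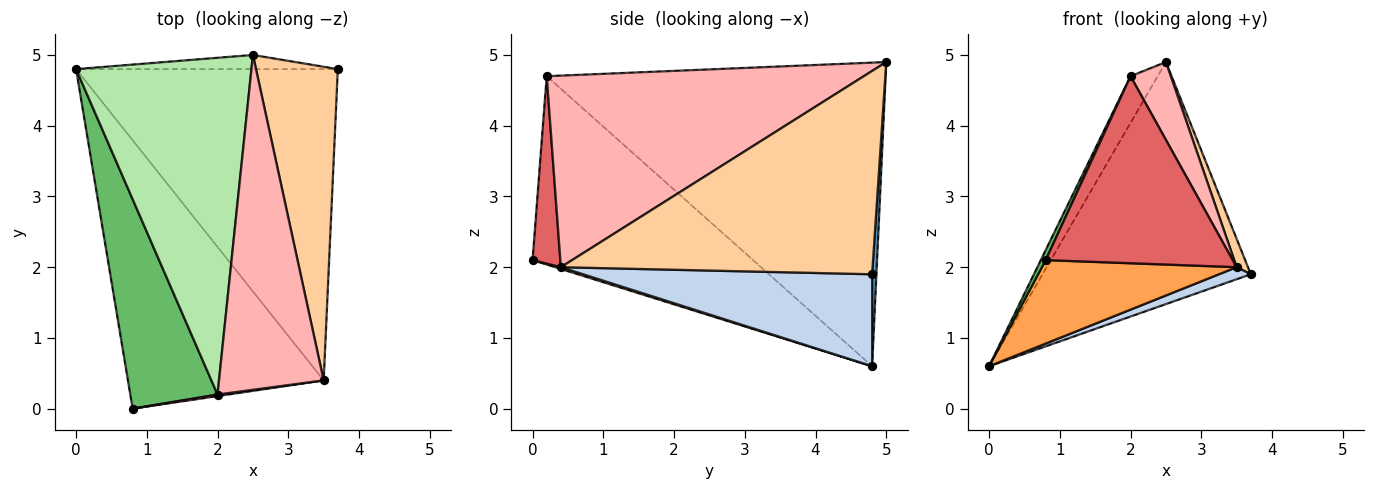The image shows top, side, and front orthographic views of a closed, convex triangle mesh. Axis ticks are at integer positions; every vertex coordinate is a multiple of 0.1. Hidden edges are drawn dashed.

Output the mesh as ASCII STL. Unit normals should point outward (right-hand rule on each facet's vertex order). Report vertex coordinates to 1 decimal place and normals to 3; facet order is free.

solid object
 facet normal 0.020 0.998 -0.058
  outer loop
   vertex 2.5 5.0 4.9
   vertex 3.7 4.8 1.9
   vertex 0.0 4.8 0.6
  endloop
 endfacet
 facet normal 0.331 -0.036 -0.943
  outer loop
   vertex 3.5 0.4 2.0
   vertex 0.0 4.8 0.6
   vertex 3.7 4.8 1.9
  endloop
 endfacet
 facet normal 0.009 -0.297 -0.955
  outer loop
   vertex 3.5 0.4 2.0
   vertex 0.8 0.0 2.1
   vertex 0.0 4.8 0.6
  endloop
 endfacet
 facet normal 0.927 -0.034 0.373
  outer loop
   vertex 3.5 0.4 2.0
   vertex 3.7 4.8 1.9
   vertex 2.5 5.0 4.9
  endloop
 endfacet
 facet normal -0.907 -0.020 0.420
  outer loop
   vertex 2.0 0.2 4.7
   vertex 0.0 4.8 0.6
   vertex 0.8 0.0 2.1
  endloop
 endfacet
 facet normal -0.864 0.069 0.499
  outer loop
   vertex 2.0 0.2 4.7
   vertex 2.5 5.0 4.9
   vertex 0.0 4.8 0.6
  endloop
 endfacet
 facet normal 0.147 -0.989 0.008
  outer loop
   vertex 2.0 0.2 4.7
   vertex 0.8 0.0 2.1
   vertex 3.5 0.4 2.0
  endloop
 endfacet
 facet normal 0.872 -0.111 0.476
  outer loop
   vertex 2.0 0.2 4.7
   vertex 3.5 0.4 2.0
   vertex 2.5 5.0 4.9
  endloop
 endfacet
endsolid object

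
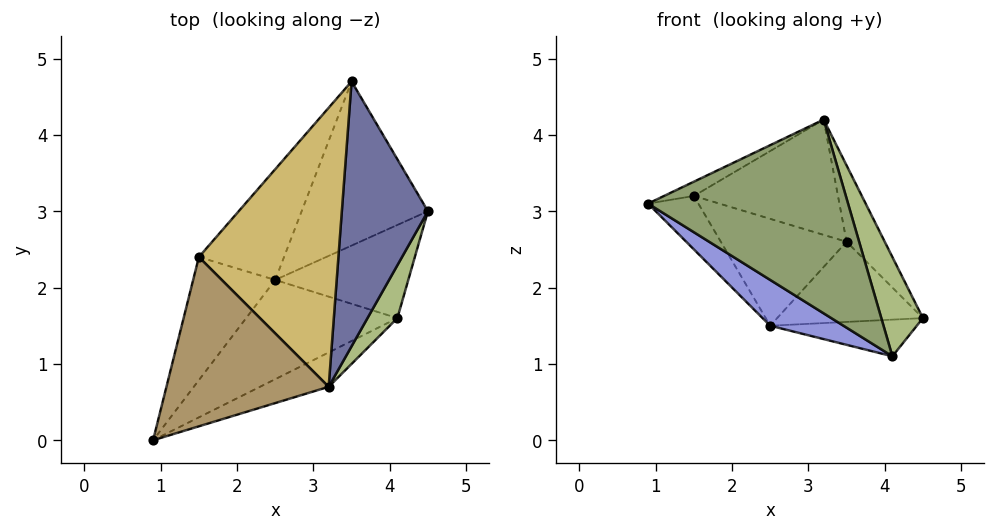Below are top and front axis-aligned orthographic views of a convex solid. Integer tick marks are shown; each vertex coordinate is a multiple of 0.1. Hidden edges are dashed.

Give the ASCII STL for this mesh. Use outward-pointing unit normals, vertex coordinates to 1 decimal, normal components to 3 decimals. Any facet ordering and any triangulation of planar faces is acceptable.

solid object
 facet normal 0.820 0.159 0.550
  outer loop
   vertex 3.2 0.7 4.2
   vertex 4.5 3.0 1.6
   vertex 3.5 4.7 2.6
  endloop
 endfacet
 facet normal -0.151 0.434 -0.888
  outer loop
   vertex 2.5 2.1 1.5
   vertex 3.5 4.7 2.6
   vertex 4.5 3.0 1.6
  endloop
 endfacet
 facet normal -0.337 -0.395 -0.855
  outer loop
   vertex 4.1 1.6 1.1
   vertex 0.9 0.0 3.1
   vertex 2.5 2.1 1.5
  endloop
 endfacet
 facet normal -0.117 0.364 -0.924
  outer loop
   vertex 4.1 1.6 1.1
   vertex 2.5 2.1 1.5
   vertex 4.5 3.0 1.6
  endloop
 endfacet
 facet normal 0.358 -0.919 -0.163
  outer loop
   vertex 4.1 1.6 1.1
   vertex 3.2 0.7 4.2
   vertex 0.9 0.0 3.1
  endloop
 endfacet
 facet normal 0.929 -0.328 0.174
  outer loop
   vertex 4.1 1.6 1.1
   vertex 4.5 3.0 1.6
   vertex 3.2 0.7 4.2
  endloop
 endfacet
 facet normal -0.821 0.227 -0.523
  outer loop
   vertex 1.5 2.4 3.2
   vertex 2.5 2.1 1.5
   vertex 0.9 0.0 3.1
  endloop
 endfacet
 facet normal -0.712 0.488 -0.505
  outer loop
   vertex 1.5 2.4 3.2
   vertex 3.5 4.7 2.6
   vertex 2.5 2.1 1.5
  endloop
 endfacet
 facet normal -0.449 0.075 0.891
  outer loop
   vertex 1.5 2.4 3.2
   vertex 0.9 0.0 3.1
   vertex 3.2 0.7 4.2
  endloop
 endfacet
 facet normal -0.160 0.377 0.912
  outer loop
   vertex 1.5 2.4 3.2
   vertex 3.2 0.7 4.2
   vertex 3.5 4.7 2.6
  endloop
 endfacet
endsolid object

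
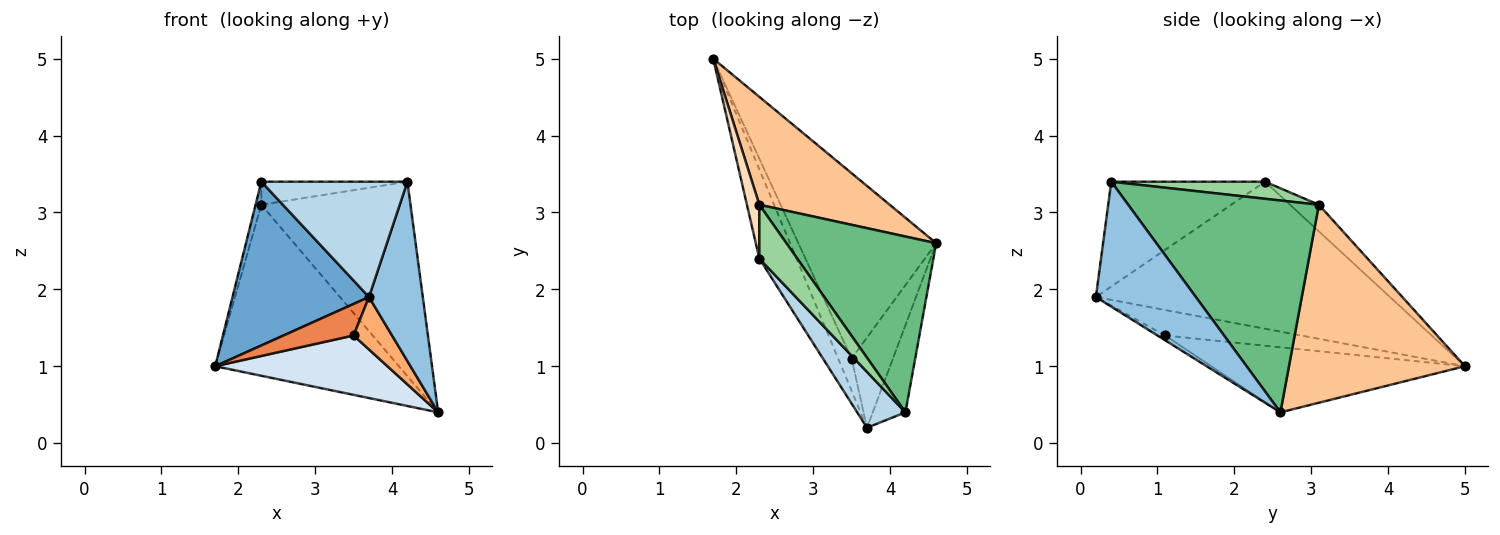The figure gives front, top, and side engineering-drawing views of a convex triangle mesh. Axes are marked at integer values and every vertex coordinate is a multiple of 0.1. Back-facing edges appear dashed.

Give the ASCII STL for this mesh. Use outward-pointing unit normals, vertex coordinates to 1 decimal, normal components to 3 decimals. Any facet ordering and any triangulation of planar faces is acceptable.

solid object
 facet normal -0.884 -0.410 -0.223
  outer loop
   vertex 2.3 2.4 3.4
   vertex 1.7 5.0 1.0
   vertex 3.7 0.2 1.9
  endloop
 endfacet
 facet normal 0.858 -0.462 -0.224
  outer loop
   vertex 4.2 0.4 3.4
   vertex 3.7 0.2 1.9
   vertex 4.6 2.6 0.4
  endloop
 endfacet
 facet normal -0.688 -0.653 0.316
  outer loop
   vertex 4.2 0.4 3.4
   vertex 2.3 2.4 3.4
   vertex 3.7 0.2 1.9
  endloop
 endfacet
 facet normal -0.410 -0.278 -0.869
  outer loop
   vertex 3.5 1.1 1.4
   vertex 1.7 5.0 1.0
   vertex 4.6 2.6 0.4
  endloop
 endfacet
 facet normal -0.804 -0.415 -0.425
  outer loop
   vertex 3.5 1.1 1.4
   vertex 3.7 0.2 1.9
   vertex 1.7 5.0 1.0
  endloop
 endfacet
 facet normal -0.100 -0.500 -0.860
  outer loop
   vertex 3.5 1.1 1.4
   vertex 4.6 2.6 0.4
   vertex 3.7 0.2 1.9
  endloop
 endfacet
 facet normal 0.630 0.657 0.415
  outer loop
   vertex 2.3 3.1 3.1
   vertex 4.6 2.6 0.4
   vertex 1.7 5.0 1.0
  endloop
 endfacet
 facet normal -0.892 0.178 0.416
  outer loop
   vertex 2.3 3.1 3.1
   vertex 1.7 5.0 1.0
   vertex 2.3 2.4 3.4
  endloop
 endfacet
 facet normal 0.688 0.538 0.487
  outer loop
   vertex 2.3 3.1 3.1
   vertex 4.2 0.4 3.4
   vertex 4.6 2.6 0.4
  endloop
 endfacet
 facet normal 0.383 0.364 0.849
  outer loop
   vertex 2.3 3.1 3.1
   vertex 2.3 2.4 3.4
   vertex 4.2 0.4 3.4
  endloop
 endfacet
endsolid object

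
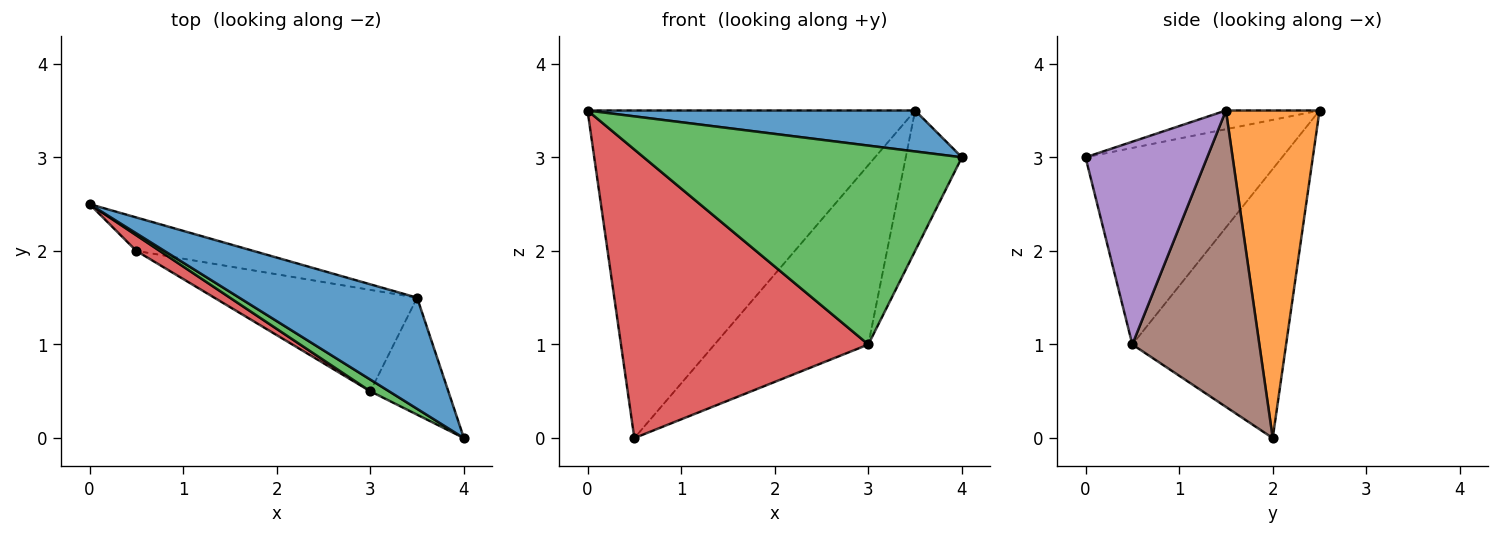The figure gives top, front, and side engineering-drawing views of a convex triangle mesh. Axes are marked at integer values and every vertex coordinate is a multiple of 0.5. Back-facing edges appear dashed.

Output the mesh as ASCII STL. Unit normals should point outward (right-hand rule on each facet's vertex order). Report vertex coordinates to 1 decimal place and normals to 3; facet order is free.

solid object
 facet normal -0.098 -0.344 0.934
  outer loop
   vertex 3.5 1.5 3.5
   vertex 0.0 2.5 3.5
   vertex 4.0 0.0 3.0
  endloop
 endfacet
 facet normal 0.273 0.957 -0.098
  outer loop
   vertex 0.5 2.0 0.0
   vertex 0.0 2.5 3.5
   vertex 3.5 1.5 3.5
  endloop
 endfacet
 facet normal -0.525 -0.850 0.050
  outer loop
   vertex 3.0 0.5 1.0
   vertex 4.0 0.0 3.0
   vertex 0.0 2.5 3.5
  endloop
 endfacet
 facet normal -0.527 -0.848 0.046
  outer loop
   vertex 3.0 0.5 1.0
   vertex 0.0 2.5 3.5
   vertex 0.5 2.0 0.0
  endloop
 endfacet
 facet normal 0.857 0.396 -0.330
  outer loop
   vertex 3.0 0.5 1.0
   vertex 3.5 1.5 3.5
   vertex 4.0 0.0 3.0
  endloop
 endfacet
 facet normal 0.584 0.707 -0.399
  outer loop
   vertex 3.0 0.5 1.0
   vertex 0.5 2.0 0.0
   vertex 3.5 1.5 3.5
  endloop
 endfacet
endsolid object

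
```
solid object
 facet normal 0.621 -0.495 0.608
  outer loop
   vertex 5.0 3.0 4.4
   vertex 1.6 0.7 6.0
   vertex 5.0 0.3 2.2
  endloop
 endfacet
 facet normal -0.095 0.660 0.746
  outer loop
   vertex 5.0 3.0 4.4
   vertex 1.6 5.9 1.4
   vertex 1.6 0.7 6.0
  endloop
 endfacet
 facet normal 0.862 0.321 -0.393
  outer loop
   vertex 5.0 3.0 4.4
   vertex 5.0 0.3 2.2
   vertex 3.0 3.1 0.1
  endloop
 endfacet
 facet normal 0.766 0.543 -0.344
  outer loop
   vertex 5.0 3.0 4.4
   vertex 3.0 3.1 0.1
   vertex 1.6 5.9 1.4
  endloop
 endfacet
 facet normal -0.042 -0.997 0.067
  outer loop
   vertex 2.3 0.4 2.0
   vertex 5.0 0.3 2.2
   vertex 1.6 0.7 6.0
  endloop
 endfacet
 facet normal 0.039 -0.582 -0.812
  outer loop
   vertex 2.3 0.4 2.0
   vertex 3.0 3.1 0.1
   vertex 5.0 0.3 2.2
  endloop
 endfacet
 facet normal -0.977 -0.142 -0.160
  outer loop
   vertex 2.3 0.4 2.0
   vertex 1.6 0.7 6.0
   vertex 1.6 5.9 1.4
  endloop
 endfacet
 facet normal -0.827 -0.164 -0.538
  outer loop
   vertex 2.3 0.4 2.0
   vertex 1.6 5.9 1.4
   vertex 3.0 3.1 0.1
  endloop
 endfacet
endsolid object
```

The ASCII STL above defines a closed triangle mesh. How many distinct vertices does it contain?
6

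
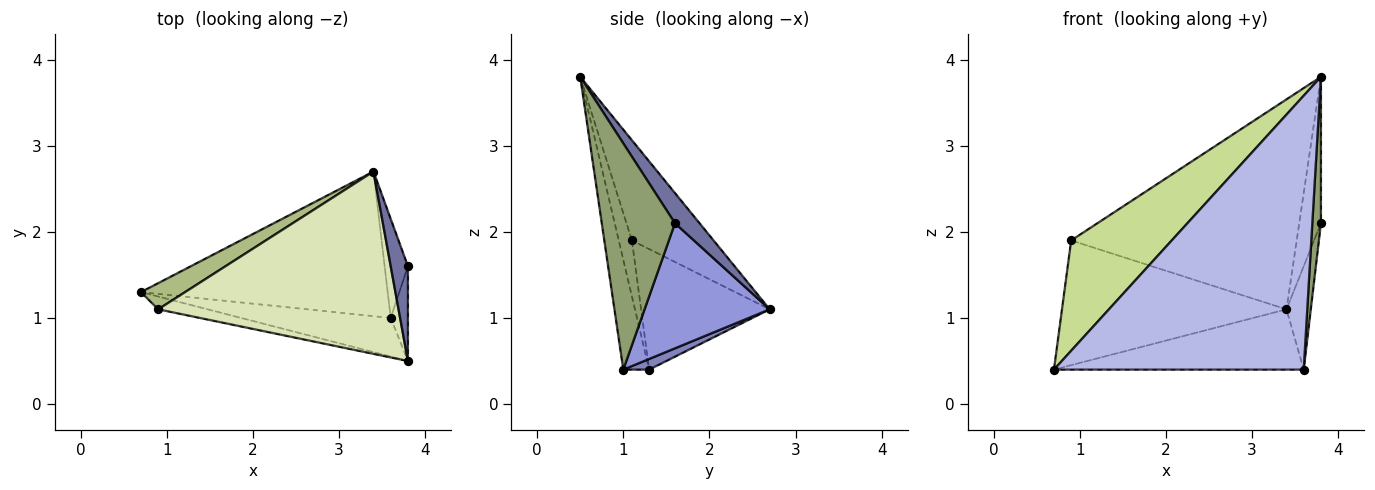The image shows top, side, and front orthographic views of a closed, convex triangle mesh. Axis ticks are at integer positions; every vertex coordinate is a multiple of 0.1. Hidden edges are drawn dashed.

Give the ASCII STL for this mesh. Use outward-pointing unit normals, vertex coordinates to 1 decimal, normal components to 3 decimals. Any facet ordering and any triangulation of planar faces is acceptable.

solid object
 facet normal 0.689 0.608 0.394
  outer loop
   vertex 3.8 0.5 3.8
   vertex 3.8 1.6 2.1
   vertex 3.4 2.7 1.1
  endloop
 endfacet
 facet normal 0.040 0.384 -0.922
  outer loop
   vertex 3.6 1.0 0.4
   vertex 0.7 1.3 0.4
   vertex 3.4 2.7 1.1
  endloop
 endfacet
 facet normal 0.966 0.188 -0.180
  outer loop
   vertex 3.6 1.0 0.4
   vertex 3.4 2.7 1.1
   vertex 3.8 1.6 2.1
  endloop
 endfacet
 facet normal -0.102 -0.985 -0.139
  outer loop
   vertex 3.6 1.0 0.4
   vertex 3.8 0.5 3.8
   vertex 0.7 1.3 0.4
  endloop
 endfacet
 facet normal 0.990 -0.117 -0.075
  outer loop
   vertex 3.6 1.0 0.4
   vertex 3.8 1.6 2.1
   vertex 3.8 0.5 3.8
  endloop
 endfacet
 facet normal -0.489 0.854 0.179
  outer loop
   vertex 0.9 1.1 1.9
   vertex 3.4 2.7 1.1
   vertex 0.7 1.3 0.4
  endloop
 endfacet
 facet normal -0.129 -0.985 -0.114
  outer loop
   vertex 0.9 1.1 1.9
   vertex 0.7 1.3 0.4
   vertex 3.8 0.5 3.8
  endloop
 endfacet
 facet normal -0.264 0.728 0.632
  outer loop
   vertex 0.9 1.1 1.9
   vertex 3.8 0.5 3.8
   vertex 3.4 2.7 1.1
  endloop
 endfacet
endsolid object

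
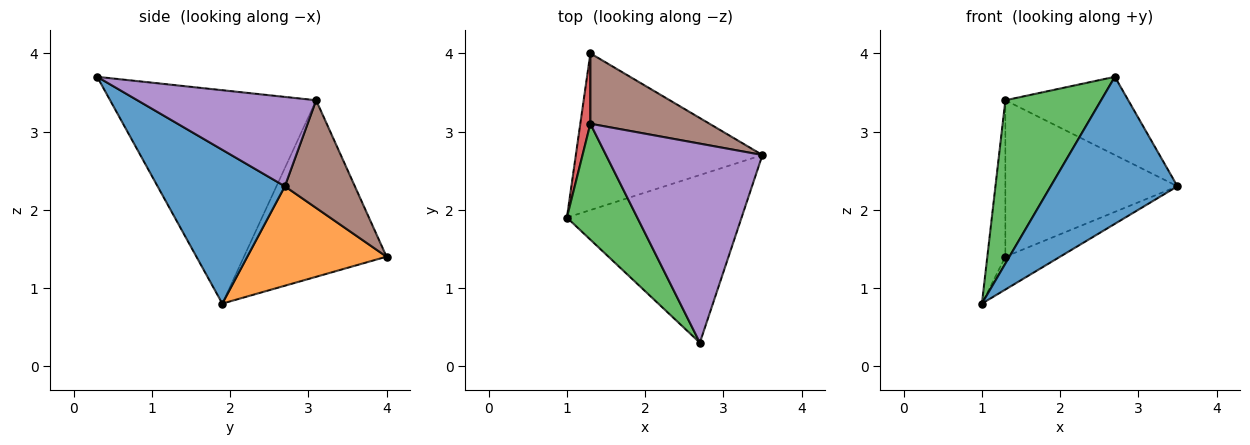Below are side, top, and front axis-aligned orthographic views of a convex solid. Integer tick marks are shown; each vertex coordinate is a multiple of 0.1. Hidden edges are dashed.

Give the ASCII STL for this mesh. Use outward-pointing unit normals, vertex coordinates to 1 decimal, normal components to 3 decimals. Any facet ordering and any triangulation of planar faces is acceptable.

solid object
 facet normal 0.552 -0.550 -0.627
  outer loop
   vertex 2.7 0.3 3.7
   vertex 1.0 1.9 0.8
   vertex 3.5 2.7 2.3
  endloop
 endfacet
 facet normal 0.462 0.182 -0.868
  outer loop
   vertex 1.3 4.0 1.4
   vertex 3.5 2.7 2.3
   vertex 1.0 1.9 0.8
  endloop
 endfacet
 facet normal -0.869 -0.404 0.287
  outer loop
   vertex 1.3 3.1 3.4
   vertex 1.0 1.9 0.8
   vertex 2.7 0.3 3.7
  endloop
 endfacet
 facet normal -0.991 0.125 0.056
  outer loop
   vertex 1.3 3.1 3.4
   vertex 1.3 4.0 1.4
   vertex 1.0 1.9 0.8
  endloop
 endfacet
 facet normal 0.470 0.323 0.822
  outer loop
   vertex 1.3 3.1 3.4
   vertex 2.7 0.3 3.7
   vertex 3.5 2.7 2.3
  endloop
 endfacet
 facet normal 0.348 0.855 0.385
  outer loop
   vertex 1.3 3.1 3.4
   vertex 3.5 2.7 2.3
   vertex 1.3 4.0 1.4
  endloop
 endfacet
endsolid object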